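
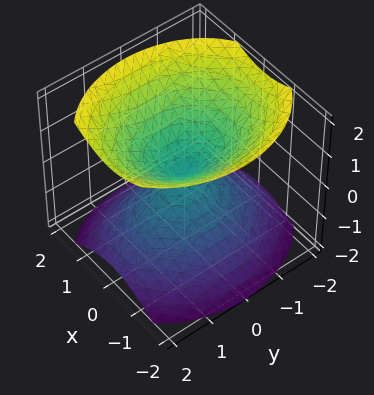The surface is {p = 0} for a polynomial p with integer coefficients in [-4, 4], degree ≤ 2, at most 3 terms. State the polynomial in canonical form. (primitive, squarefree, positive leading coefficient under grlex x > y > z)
3*x^2 + 2*y^2 - 3*z^2

The picture has 2 separate pieces. They look like related sheets of one shape, so recover p as a whole.
Degree: two nappes meeting at a single point; a quadric, so deg p = 2.
Symmetries: it's symmetric under z → −z, forcing even powers of z; the x ↦ −x reflection is a symmetry, so x appears only in even powers; it's symmetric under y → −y, forcing even powers of y.
Checking where it meets the axes: it crosses the x-axis at the gridline x = 0; it meets the y-axis at y = 0 (among the integer gridlines); one z-axis crossing is at z = 0.
Putting this together gives p.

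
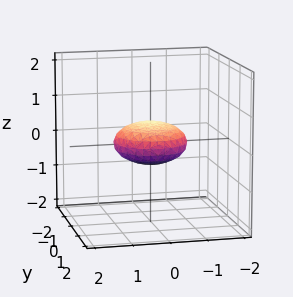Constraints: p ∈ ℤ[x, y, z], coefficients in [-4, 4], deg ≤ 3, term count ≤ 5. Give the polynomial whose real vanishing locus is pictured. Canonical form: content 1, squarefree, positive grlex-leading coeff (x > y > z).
1. Degree: the shape is more complex than any degree-1 surface, so deg p = 2.
2. Symmetries: rotational symmetry about the z-axis ⇒ p depends on x, y only through x² + y².
3. From the visible intercepts: a circular section at z = 0 has radius exactly 1; the y-axis gridline crossings are at y ∈ {-1, 1}; among the integer gridlines, it crosses the x-axis at x ∈ {-1, 1}.
4. These observations pin down the coefficients.

x^2 + y^2 + 3*z^2 - 1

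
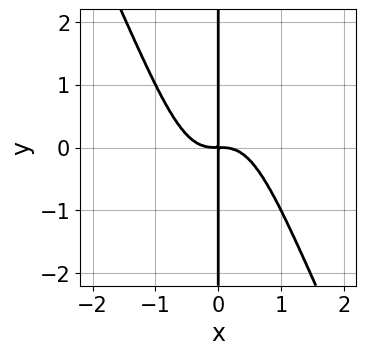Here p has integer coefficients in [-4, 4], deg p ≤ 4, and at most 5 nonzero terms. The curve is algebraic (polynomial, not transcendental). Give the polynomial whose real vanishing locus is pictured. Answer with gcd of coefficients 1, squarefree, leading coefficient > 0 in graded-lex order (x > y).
(a) Degree: the shape is more complex than any degree-3 curve, so deg p = 4.
(b) From the axis intercepts and sections: every point of the y-axis in the box is on the curve.
(c) The integer polynomial consistent with all of this is the stated p.

2*x^4 + x^3*y + x*y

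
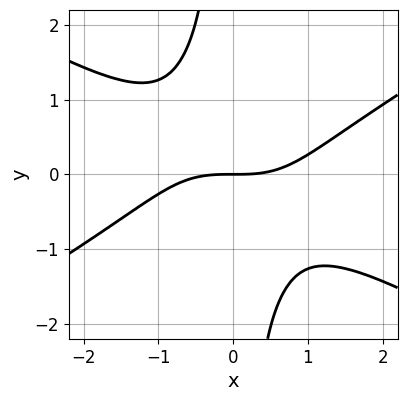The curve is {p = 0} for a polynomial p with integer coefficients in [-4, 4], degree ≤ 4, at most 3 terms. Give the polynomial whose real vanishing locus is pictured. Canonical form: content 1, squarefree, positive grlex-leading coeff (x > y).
Degree: the shape is more complex than any degree-2 curve, so deg p = 3.
Checking where it meets the axes: it crosses the y-axis at the gridline y = 0; it crosses the x-axis at the gridline x = 0.
Fitting integer coefficients to these (and the overall shape) gives p.

x^3 - 3*x*y^2 - 3*y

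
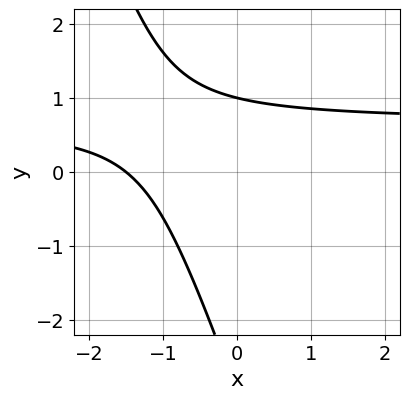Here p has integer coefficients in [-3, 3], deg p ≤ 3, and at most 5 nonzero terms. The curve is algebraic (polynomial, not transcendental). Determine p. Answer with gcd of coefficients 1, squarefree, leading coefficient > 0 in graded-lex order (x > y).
3*x*y + y^2 - 2*x + 2*y - 3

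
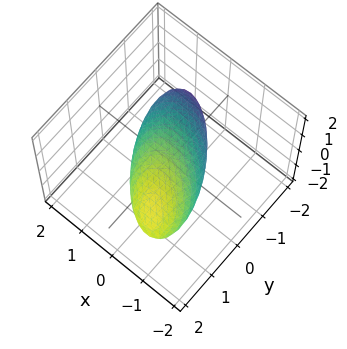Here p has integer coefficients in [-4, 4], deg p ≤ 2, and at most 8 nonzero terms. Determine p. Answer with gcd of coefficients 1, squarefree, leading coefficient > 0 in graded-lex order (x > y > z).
x^2 + x*y + y^2 - 2*y*z + 2*z^2 - 1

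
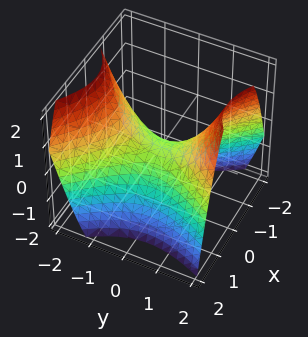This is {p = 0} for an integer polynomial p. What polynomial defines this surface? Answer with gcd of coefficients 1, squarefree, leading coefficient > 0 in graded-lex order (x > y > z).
3*x^2 + x*y - 2*y^2 + 3*z

(a) The degree is 2 — a generic line meets the surface in up to 2 points.
(b) Observable constraints: it meets the z-axis at z = 0 (among the integer gridlines); one x-axis crossing is at x = 0; it meets the y-axis at y = 0 (among the integer gridlines).
(c) The integer polynomial consistent with all of this is the stated p.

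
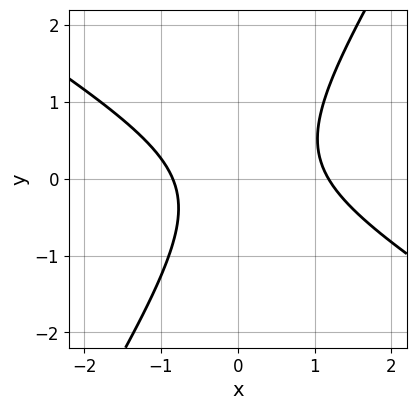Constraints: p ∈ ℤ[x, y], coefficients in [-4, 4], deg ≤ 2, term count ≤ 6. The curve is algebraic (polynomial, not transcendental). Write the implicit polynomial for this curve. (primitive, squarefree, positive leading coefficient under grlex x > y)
3*x^2 + 3*x*y - 3*y^2 - x - 3

1. Degree: a generic line meets the curve in up to 2 points, so deg p = 2.
2. From the visible intercepts: no y-intercept at any integer in the box.
3. Matching integer coefficients to the picture gives p.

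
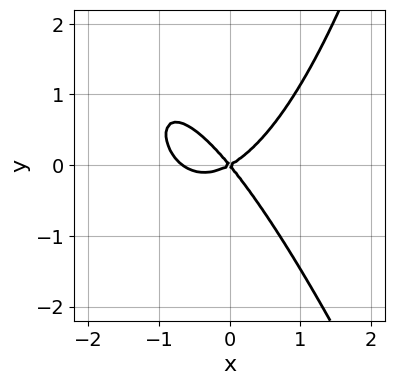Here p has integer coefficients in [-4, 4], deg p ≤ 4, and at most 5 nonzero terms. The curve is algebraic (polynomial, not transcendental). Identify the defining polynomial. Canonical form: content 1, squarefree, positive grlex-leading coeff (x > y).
1. The degree is 3 — the shape is more complex than any degree-2 curve.
2. Checking where it meets the axes: it meets the x-axis at x = 0 (among the integer gridlines); it meets the y-axis at y = 0 (among the integer gridlines).
3. The integer polynomial consistent with all of this is the stated p.

3*x^3 + x^2*y + 2*x^2 - 2*x*y - 3*y^2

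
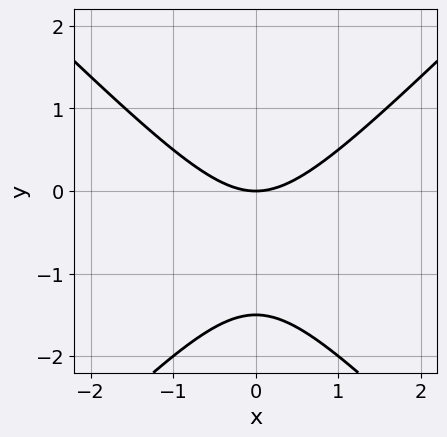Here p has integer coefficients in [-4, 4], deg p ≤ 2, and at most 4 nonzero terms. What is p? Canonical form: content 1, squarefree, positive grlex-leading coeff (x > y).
First, the degree is 2 — the shape is more complex than any degree-1 curve.
Next, symmetries: mirror symmetry x ↦ −x ⇒ only even powers of x.
Then, checking where it meets the axes: one y-axis crossing is at y = 0; it meets the x-axis at x = 0 (among the integer gridlines).
Finally, together with the visible shape, these determine p as stated.

2*x^2 - 2*y^2 - 3*y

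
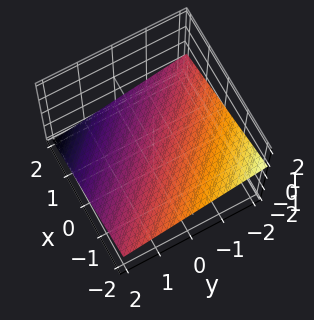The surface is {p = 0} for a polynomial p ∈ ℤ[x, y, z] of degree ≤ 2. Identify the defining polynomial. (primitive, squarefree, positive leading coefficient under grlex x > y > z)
x + y + 3*z + 2

Degree: every cross-section is a straight line — this is a plane, so deg p = 1.
Against the integer gridlines: one y-axis crossing is at y = -2; it crosses the x-axis at the gridline x = -2.
Together with the visible shape, these determine p as stated.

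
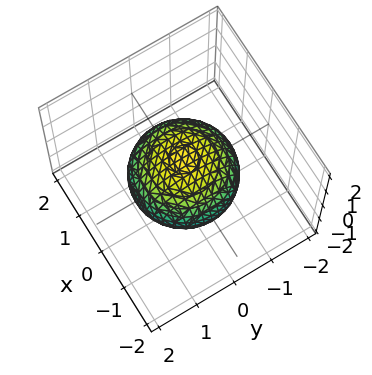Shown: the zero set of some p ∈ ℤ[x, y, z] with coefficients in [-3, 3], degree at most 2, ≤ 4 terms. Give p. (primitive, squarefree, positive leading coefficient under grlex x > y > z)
First, deg p = 2. A closed, bounded, convex surface; a quadric.
Next, symmetries: it's symmetric under z → −z, forcing even powers of z; the z-axis is an axis of rotation, so x and y enter only as x² + y².
Then, checking where it meets the axes: the z-axis gridline crossings are at z ∈ {-1, 1}; a circular section at z = 0 has radius between 1 and 2.
Finally, assembling these constraints gives the stated polynomial.

2*x^2 + 2*y^2 + 3*z^2 - 3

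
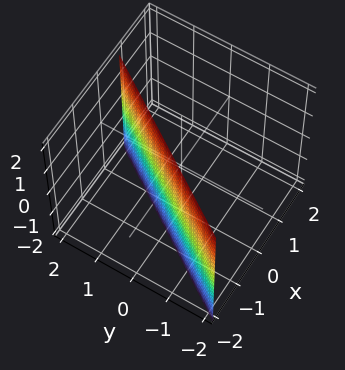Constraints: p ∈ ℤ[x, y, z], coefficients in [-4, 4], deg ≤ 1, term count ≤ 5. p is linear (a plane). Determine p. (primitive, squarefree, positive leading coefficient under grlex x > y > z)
3*x - 2*y + 2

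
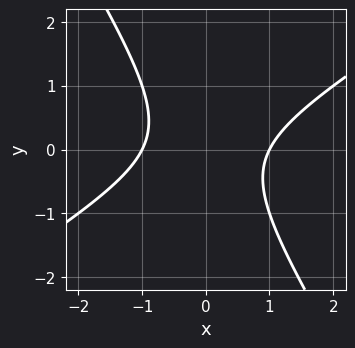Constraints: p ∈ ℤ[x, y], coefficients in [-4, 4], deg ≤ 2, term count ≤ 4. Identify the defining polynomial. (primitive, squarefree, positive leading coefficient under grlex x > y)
deg p = 2. The shape is more complex than any degree-1 curve.
Against the integer gridlines: among the integer gridlines, it crosses the x-axis at x ∈ {-1, 1}; no y-intercept at any integer in the box.
These observations pin down the coefficients.

x^2 - x*y - y^2 - 1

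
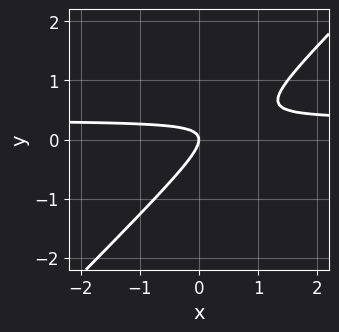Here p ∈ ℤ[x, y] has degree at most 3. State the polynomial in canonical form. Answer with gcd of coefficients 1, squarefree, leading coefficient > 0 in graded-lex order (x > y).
(a) deg p = 2.
(b) From the visible intercepts: it meets the x-axis at x = 0 (among the integer gridlines); one y-axis crossing is at y = 0.
(c) Together with the visible shape, these determine p as stated.

3*x*y - 3*y^2 - x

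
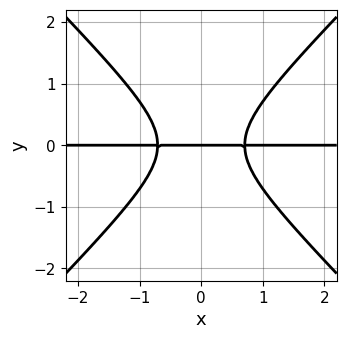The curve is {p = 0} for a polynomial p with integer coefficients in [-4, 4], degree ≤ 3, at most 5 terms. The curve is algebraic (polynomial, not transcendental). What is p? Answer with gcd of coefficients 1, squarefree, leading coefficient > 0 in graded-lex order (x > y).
The degree is 3 — the shape is more complex than any degree-2 curve.
Symmetries: mirror symmetry x ↦ −x ⇒ only even powers of x.
Observable constraints: it meets the y-axis at y = 0 (among the integer gridlines); the visible x-axis segment lies entirely on the curve.
Matching integer coefficients to the picture gives p.

2*x^2*y - 2*y^3 - y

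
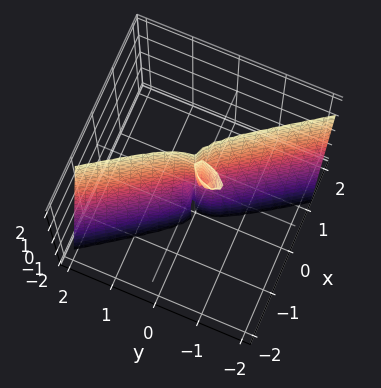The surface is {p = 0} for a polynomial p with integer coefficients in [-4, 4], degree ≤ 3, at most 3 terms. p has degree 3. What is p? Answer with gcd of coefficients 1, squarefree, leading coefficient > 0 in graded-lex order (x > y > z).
3*x^3 + x*y*z + y^3

(a) The picture has 2 separate pieces. Treating them together as one polynomial.
(b) Degree: a generic line meets the surface in up to 3 points, so deg p = 3.
(c) Checking where it meets the axes: one x-axis crossing is at x = 0; the visible z-axis segment lies entirely on the surface; it meets the y-axis at y = 0 (among the integer gridlines).
(d) These observations pin down the coefficients.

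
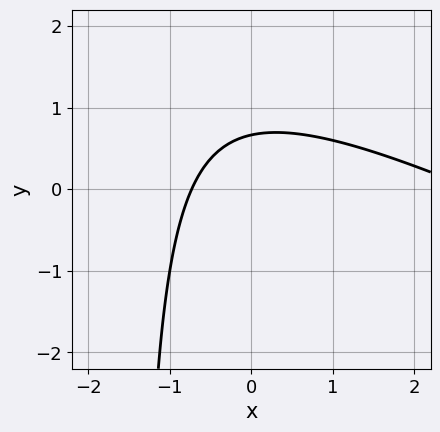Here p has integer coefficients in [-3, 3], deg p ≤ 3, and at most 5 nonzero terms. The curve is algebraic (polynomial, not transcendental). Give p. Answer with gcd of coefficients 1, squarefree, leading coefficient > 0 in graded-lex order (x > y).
x^2 + 2*x*y - 2*x + 3*y - 2

First, degree: a generic line meets the curve in up to 2 points, so deg p = 2.
Finally, the integer polynomial consistent with all of this is the stated p.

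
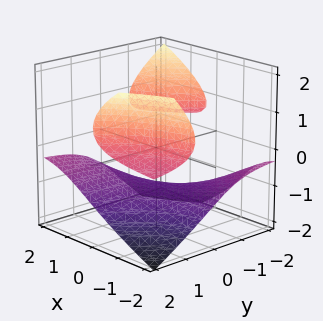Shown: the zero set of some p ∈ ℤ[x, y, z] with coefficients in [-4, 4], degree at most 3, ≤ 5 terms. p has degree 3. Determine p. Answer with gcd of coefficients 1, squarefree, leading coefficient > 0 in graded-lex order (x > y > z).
The picture has 3 separate pieces. They look like related sheets of one shape, so recover p as a whole.
Degree: no degree-2 surface has this shape, so deg p = 3.
Observable constraints: it misses every integer gridline on the y-axis; no x-intercept at any integer in the box; it meets the z-axis at z = -1 (among the integer gridlines).
The integer polynomial consistent with all of this is the stated p.

3*x*y*z - y^2*z - y*z^2 + 3*z^3 + 3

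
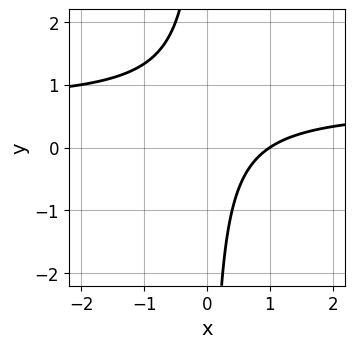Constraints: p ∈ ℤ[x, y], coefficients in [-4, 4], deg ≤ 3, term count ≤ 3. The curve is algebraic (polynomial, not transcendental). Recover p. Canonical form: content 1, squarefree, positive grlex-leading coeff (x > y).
3*x*y - 2*x + 2

(a) Degree: no degree-1 curve has this shape, so deg p = 2.
(b) From the visible intercepts: one x-axis crossing is at x = 1; it misses every integer gridline on the y-axis.
(c) Putting this together gives p.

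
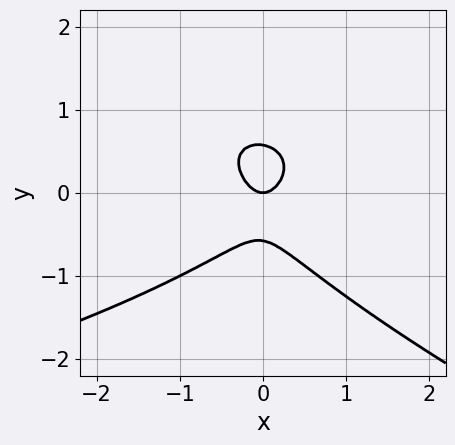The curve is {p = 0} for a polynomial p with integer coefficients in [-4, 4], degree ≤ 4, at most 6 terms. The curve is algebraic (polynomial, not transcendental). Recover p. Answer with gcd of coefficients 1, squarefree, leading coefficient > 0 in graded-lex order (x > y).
x*y^2 + 3*y^3 + 3*x^2 - y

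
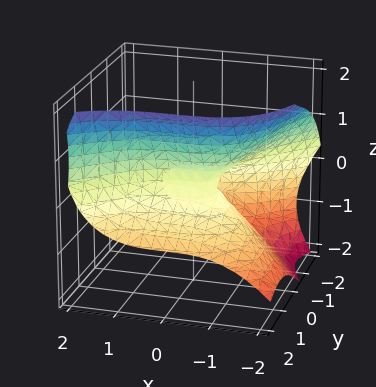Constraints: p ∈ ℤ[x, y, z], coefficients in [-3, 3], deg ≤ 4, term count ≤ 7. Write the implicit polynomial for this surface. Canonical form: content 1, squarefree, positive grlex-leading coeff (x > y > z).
1. Degree: the shape is more complex than any degree-2 surface, so deg p = 3.
2. Against the integer gridlines: it meets the z-axis at z = 0 (among the integer gridlines); the y-axis gridline crossings are at y ∈ {-1, 0, 1}; one x-axis crossing is at x = 0.
3. The integer polynomial consistent with all of this is the stated p.

x^3 - y^3 - 3*y*z + 3*z^2 + y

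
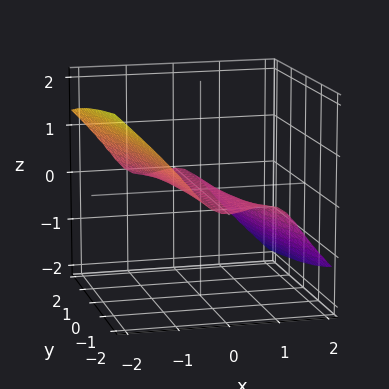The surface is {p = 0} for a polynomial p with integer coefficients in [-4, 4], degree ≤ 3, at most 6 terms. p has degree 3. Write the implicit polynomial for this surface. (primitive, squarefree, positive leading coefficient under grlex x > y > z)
2*x^3 + x^2*y + 3*z^3 + 3*z

(a) Degree: no degree-2 surface has this shape, so deg p = 3.
(b) From the visible intercepts: it meets the z-axis at z = 0 (among the integer gridlines); the visible y-axis segment lies entirely on the surface; it crosses the x-axis at the gridline x = 0.
(c) Matching integer coefficients to the picture gives p.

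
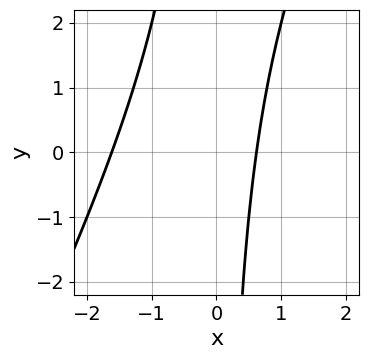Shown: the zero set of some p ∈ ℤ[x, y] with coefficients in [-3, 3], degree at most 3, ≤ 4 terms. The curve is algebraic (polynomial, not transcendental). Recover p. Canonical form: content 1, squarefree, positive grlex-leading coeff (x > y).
2*x^2 - x*y + 2*x - 2

Degree: no degree-1 curve has this shape, so deg p = 2.
Checking where it meets the axes: no y-intercept at any integer in the box.
The integer polynomial consistent with all of this is the stated p.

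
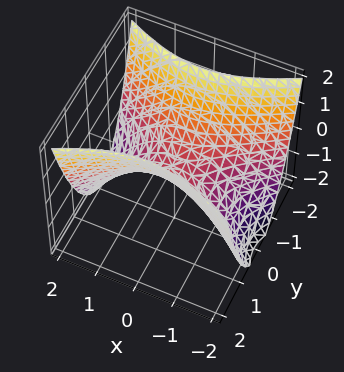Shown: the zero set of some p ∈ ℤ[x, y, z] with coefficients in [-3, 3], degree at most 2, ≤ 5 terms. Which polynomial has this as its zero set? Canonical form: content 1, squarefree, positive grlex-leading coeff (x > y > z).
x^2 - 2*y^2 + 2*z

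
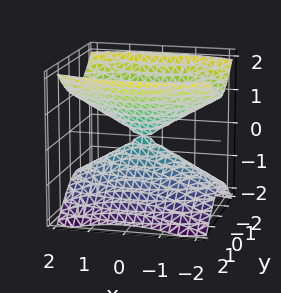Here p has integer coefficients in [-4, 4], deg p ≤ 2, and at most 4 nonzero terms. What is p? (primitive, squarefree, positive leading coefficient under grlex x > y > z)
x^2 + 3*y^2 - 3*z^2

First, I count 2 distinct pieces.
Then, degree: two nappes meeting at a single point; a quadric, so deg p = 2.
Then, symmetries: mirror symmetry y ↦ −y ⇒ only even powers of y; mirror symmetry z ↦ −z ⇒ only even powers of z; mirror symmetry x ↦ −x ⇒ only even powers of x.
Next, checking where it meets the axes: it meets the y-axis at y = 0 (among the integer gridlines); it meets the x-axis at x = 0 (among the integer gridlines); it crosses the z-axis at the gridline z = 0.
Finally, assembling these constraints gives the stated polynomial.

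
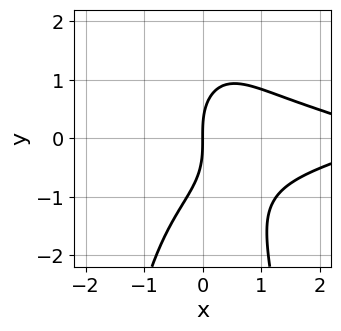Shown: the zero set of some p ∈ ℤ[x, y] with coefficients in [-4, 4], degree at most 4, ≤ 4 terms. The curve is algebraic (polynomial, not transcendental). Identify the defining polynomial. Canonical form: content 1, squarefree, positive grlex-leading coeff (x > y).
2*x^2*y^2 + y^3 + x^2 - 3*x

First, the degree is 4 — the shape is more complex than any degree-3 curve.
Next, against the integer gridlines: it crosses the x-axis at the gridline x = 0; one y-axis crossing is at y = 0.
Finally, solving for integer coefficients yields p as stated.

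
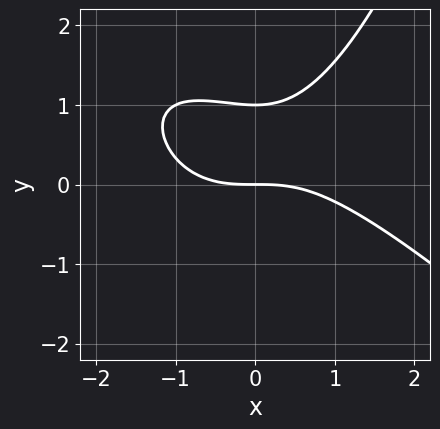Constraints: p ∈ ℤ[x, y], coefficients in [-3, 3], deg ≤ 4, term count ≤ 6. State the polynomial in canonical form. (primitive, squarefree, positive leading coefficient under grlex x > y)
x^3 + x^2*y - 3*y^2 + 3*y

Degree: the shape is more complex than any degree-2 curve, so deg p = 3.
From the visible intercepts: it meets the x-axis at x = 0 (among the integer gridlines); the y-axis gridline crossings are at y ∈ {0, 1}.
Solving for integer coefficients yields p as stated.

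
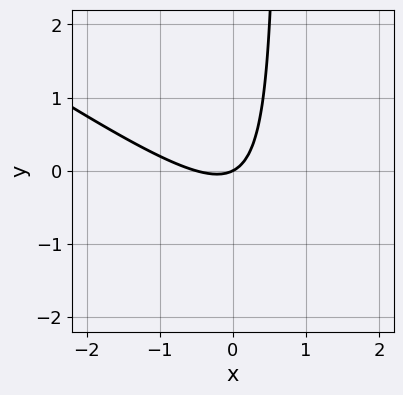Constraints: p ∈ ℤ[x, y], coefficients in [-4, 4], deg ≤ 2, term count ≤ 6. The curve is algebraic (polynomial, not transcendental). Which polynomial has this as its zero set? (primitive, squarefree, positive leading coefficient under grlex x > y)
2*x^2 + 3*x*y + x - 2*y

First, degree: a generic line meets the curve in up to 2 points, so deg p = 2.
Next, checking where it meets the axes: it meets the x-axis at x = 0 (among the integer gridlines); it crosses the y-axis at the gridline y = 0.
Finally, these observations pin down the coefficients.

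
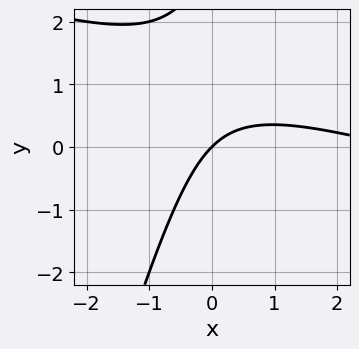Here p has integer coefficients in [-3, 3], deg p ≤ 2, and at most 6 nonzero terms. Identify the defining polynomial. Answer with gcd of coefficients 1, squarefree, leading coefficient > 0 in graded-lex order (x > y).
x^2 + 3*x*y - y^2 - 3*x + 3*y

First, deg p = 2.
Next, from the axis intercepts and sections: one y-axis crossing is at y = 0; one x-axis crossing is at x = 0.
Finally, matching integer coefficients to the picture gives p.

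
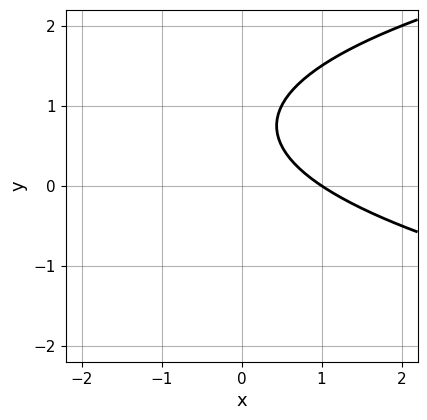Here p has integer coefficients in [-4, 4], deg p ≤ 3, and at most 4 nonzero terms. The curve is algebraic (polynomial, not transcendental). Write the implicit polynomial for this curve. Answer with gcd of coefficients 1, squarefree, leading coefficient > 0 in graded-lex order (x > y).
First, deg p = 2. The shape is more complex than any degree-1 curve.
Next, checking where it meets the axes: it crosses the x-axis at the gridline x = 1; no y-intercept at any integer in the box.
Finally, fitting integer coefficients to these (and the overall shape) gives p.

2*y^2 - 2*x - 3*y + 2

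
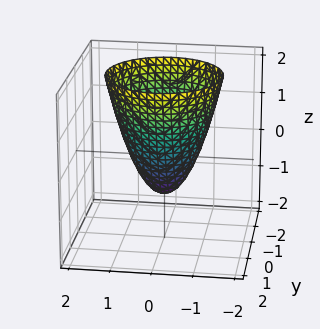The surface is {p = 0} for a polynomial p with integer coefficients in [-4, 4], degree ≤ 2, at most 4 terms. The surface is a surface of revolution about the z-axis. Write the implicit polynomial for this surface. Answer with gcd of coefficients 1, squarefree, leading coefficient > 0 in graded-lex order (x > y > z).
3*x^2 + 3*y^2 - 2*z - 2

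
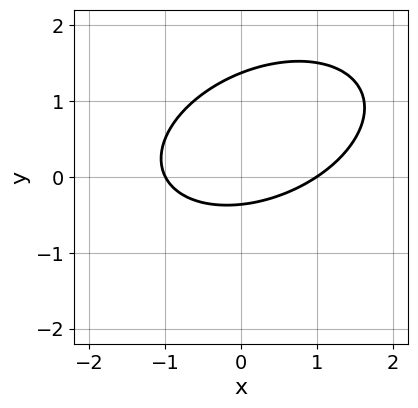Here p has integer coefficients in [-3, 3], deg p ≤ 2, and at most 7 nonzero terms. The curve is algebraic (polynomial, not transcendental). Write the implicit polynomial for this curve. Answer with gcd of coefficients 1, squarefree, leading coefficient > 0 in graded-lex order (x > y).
x^2 - x*y + 2*y^2 - 2*y - 1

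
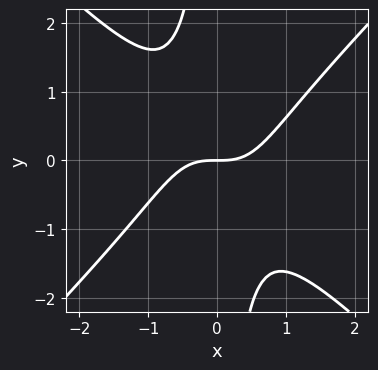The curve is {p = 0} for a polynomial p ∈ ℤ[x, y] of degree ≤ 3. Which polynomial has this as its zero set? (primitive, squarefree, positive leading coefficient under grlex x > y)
x^3 - x*y^2 - y

1. The degree is 3 — the shape is more complex than any degree-2 curve.
2. Against the integer gridlines: it meets the x-axis at x = 0 (among the integer gridlines); it meets the y-axis at y = 0 (among the integer gridlines).
3. Solving for integer coefficients yields p as stated.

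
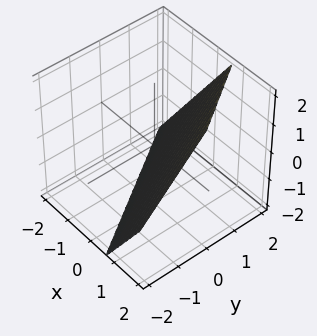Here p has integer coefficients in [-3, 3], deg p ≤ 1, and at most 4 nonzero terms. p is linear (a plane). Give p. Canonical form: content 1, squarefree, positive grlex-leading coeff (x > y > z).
1. The degree is 1 — the surface is flat (a plane).
2. From the visible intercepts: one y-axis crossing is at y = 1; it crosses the z-axis at the gridline z = -1.
3. Fitting integer coefficients to these (and the overall shape) gives p.

3*x + 2*y - 2*z - 2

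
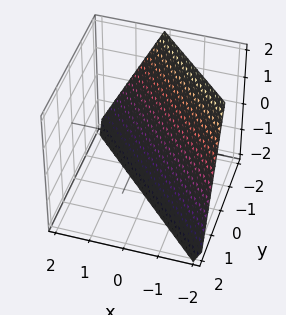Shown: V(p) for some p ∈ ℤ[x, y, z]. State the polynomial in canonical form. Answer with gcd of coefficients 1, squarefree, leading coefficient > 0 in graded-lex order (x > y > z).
(a) The degree is 1 — the surface is flat (a plane).
(b) Checking where it meets the axes: it crosses the y-axis at the gridline y = -1; it meets the z-axis at z = -2 (among the integer gridlines); one x-axis crossing is at x = -1.
(c) Assembling these constraints gives the stated polynomial.

2*x + 2*y + z + 2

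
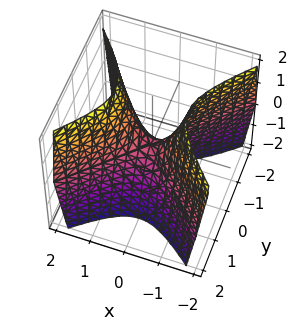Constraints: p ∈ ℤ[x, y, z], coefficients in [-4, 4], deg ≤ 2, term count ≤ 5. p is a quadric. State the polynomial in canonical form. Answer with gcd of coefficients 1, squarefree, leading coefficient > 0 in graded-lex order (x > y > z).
2*x^2 - 2*y^2 - z

1. Degree: a hyperbolic paraboloid; a quadric, so deg p = 2.
2. Symmetries: it's symmetric under y → −y, forcing even powers of y; the x ↦ −x reflection is a symmetry, so x appears only in even powers.
3. Checking where it meets the axes: one y-axis crossing is at y = 0; one x-axis crossing is at x = 0; one z-axis crossing is at z = 0.
4. Putting this together gives p.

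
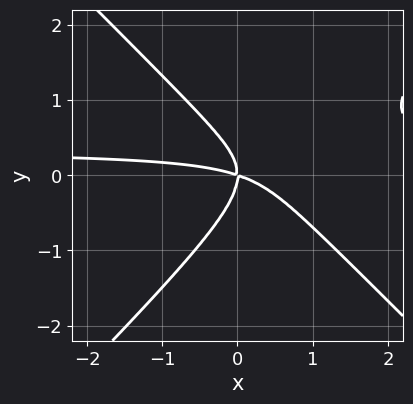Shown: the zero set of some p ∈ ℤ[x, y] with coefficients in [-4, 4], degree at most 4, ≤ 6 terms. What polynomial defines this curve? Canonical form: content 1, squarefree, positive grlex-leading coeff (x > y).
1. Degree: no degree-2 curve has this shape, so deg p = 3.
2. Reading off the gridlines: it meets the y-axis at y = 0 (among the integer gridlines); one x-axis crossing is at x = 0.
3. Together with the visible shape, these determine p as stated.

3*x^2*y - 3*y^3 - x^2 - 3*x*y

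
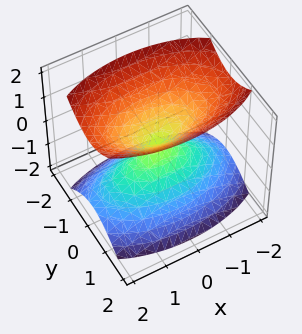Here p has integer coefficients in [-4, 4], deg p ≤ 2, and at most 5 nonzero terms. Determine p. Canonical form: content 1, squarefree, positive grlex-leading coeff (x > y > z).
x^2 + 3*y^2 - 2*z^2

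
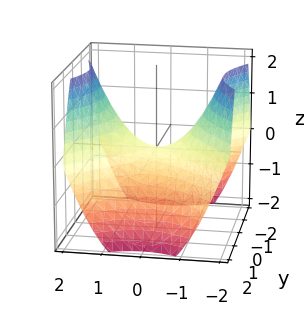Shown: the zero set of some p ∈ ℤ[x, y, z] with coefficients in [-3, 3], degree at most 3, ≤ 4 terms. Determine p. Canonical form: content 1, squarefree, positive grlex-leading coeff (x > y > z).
2*x^2 - 2*y^2 - 3*z

First, degree: a hyperbolic paraboloid; a quadric, so deg p = 2.
Then, symmetries: it's symmetric under x → −x, forcing even powers of x; mirror symmetry y ↦ −y ⇒ only even powers of y.
Next, reading off the gridlines: one x-axis crossing is at x = 0; it meets the z-axis at z = 0 (among the integer gridlines).
Finally, solving for integer coefficients yields p as stated.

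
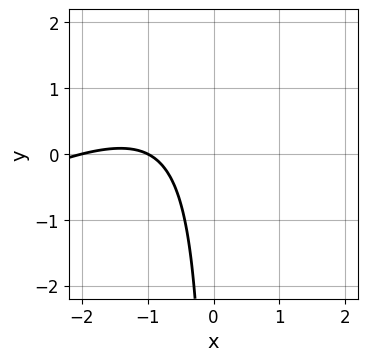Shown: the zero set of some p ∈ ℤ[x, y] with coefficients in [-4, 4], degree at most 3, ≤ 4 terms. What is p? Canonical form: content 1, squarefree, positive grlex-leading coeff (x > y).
x^2 - 2*x*y + 3*x + 2

(a) deg p = 2. The shape is more complex than any degree-1 curve.
(b) Observable constraints: among the integer gridlines, it crosses the x-axis at x ∈ {-2, -1}; no y-intercept at any integer in the box.
(c) The integer polynomial consistent with all of this is the stated p.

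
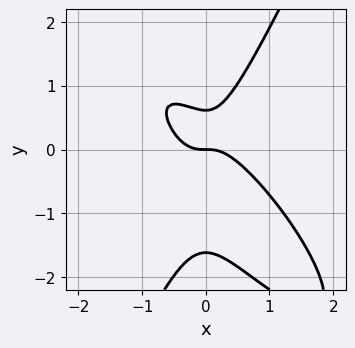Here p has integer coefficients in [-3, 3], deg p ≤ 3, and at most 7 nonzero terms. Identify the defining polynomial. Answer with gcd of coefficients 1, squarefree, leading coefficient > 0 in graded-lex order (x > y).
3*x^3 + 3*x^2*y - y^3 - y^2 + y

deg p = 3. The shape is more complex than any degree-2 curve.
Reading off the gridlines: it meets the y-axis at y = 0 (among the integer gridlines); one x-axis crossing is at x = 0.
The integer polynomial consistent with all of this is the stated p.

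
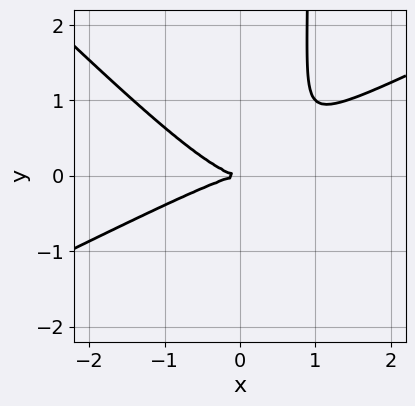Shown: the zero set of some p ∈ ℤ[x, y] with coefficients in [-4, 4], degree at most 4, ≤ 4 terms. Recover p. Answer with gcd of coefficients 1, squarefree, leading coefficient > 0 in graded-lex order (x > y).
(a) The degree is 3 — the shape is more complex than any degree-2 curve.
(b) From the axis intercepts and sections: it meets the y-axis at y = 0 (among the integer gridlines); it meets the x-axis at x = 0 (among the integer gridlines).
(c) Together with the visible shape, these determine p as stated.

x^3 - x^2*y - 2*x*y^2 + 2*y^2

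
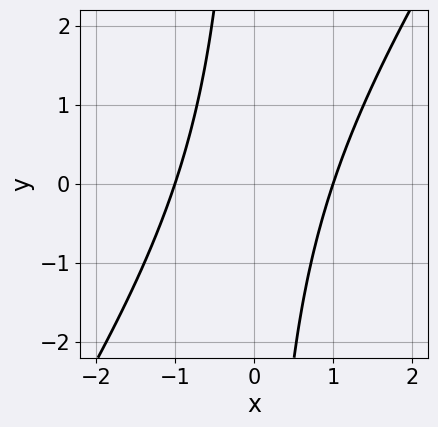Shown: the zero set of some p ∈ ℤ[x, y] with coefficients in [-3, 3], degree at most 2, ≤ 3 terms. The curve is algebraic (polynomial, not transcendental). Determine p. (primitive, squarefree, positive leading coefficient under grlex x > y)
(a) Degree: a generic line meets the curve in up to 2 points, so deg p = 2.
(b) Checking where it meets the axes: among the integer gridlines, it crosses the x-axis at x ∈ {-1, 1}; no y-intercept at any integer in the box.
(c) Assembling these constraints gives the stated polynomial.

3*x^2 - 2*x*y - 3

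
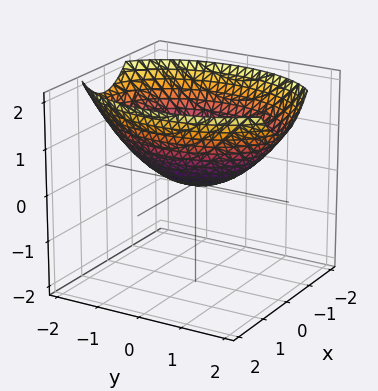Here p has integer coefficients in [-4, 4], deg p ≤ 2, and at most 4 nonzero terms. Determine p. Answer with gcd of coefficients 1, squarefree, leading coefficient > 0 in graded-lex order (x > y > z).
2*x^2 + y^2 - 3*z

(a) Degree: a paraboloid; a quadric, so deg p = 2.
(b) Symmetries: it's symmetric under y → −y, forcing even powers of y; the x ↦ −x reflection is a symmetry, so x appears only in even powers.
(c) From the visible intercepts: it crosses the y-axis at the gridline y = 0; one z-axis crossing is at z = 0; it meets the x-axis at x = 0 (among the integer gridlines).
(d) These observations pin down the coefficients.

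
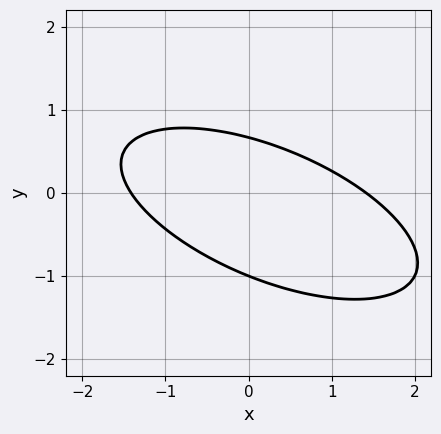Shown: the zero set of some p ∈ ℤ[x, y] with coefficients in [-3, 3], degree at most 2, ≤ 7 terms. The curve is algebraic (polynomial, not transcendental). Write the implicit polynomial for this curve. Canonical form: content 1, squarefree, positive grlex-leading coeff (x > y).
x^2 + 2*x*y + 3*y^2 + y - 2

1. The degree is 2 — the shape is more complex than any degree-1 curve.
2. From the axis intercepts and sections: one y-axis crossing is at y = -1.
3. The integer polynomial consistent with all of this is the stated p.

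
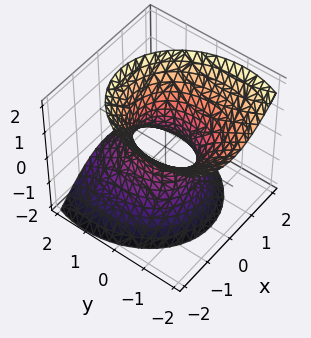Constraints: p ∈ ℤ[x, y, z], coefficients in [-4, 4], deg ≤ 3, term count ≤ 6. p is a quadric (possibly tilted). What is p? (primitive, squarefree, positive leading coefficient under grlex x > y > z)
(a) deg p = 2.
(b) Observable constraints: among the integer gridlines, it crosses the y-axis at y ∈ {-1, 1}; no z-intercept at any integer in the box.
(c) Solving for integer coefficients yields p as stated.

3*x^2 + 2*y^2 + 2*y*z - 2*z^2 - 2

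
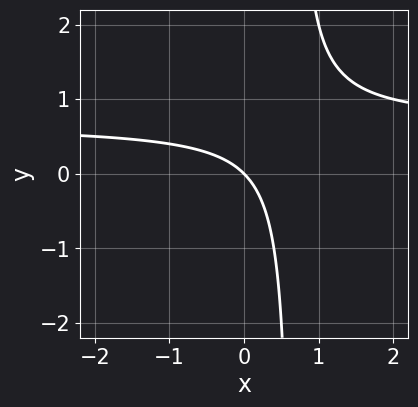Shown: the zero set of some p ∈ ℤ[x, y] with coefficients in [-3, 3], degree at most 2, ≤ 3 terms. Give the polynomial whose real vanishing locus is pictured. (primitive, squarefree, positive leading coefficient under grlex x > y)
3*x*y - 2*x - 2*y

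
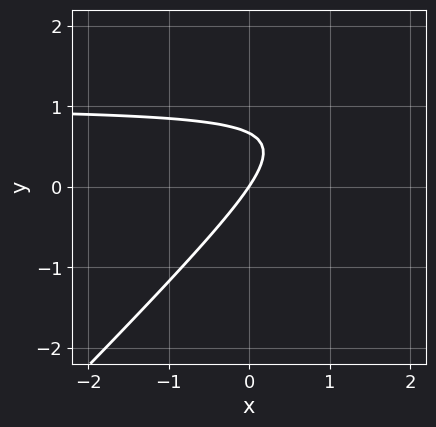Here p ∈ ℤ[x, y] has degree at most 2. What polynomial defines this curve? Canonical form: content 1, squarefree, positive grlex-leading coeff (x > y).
3*x*y - 3*y^2 - 3*x + 2*y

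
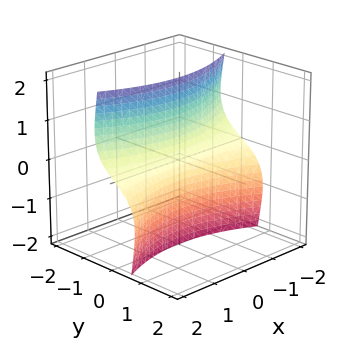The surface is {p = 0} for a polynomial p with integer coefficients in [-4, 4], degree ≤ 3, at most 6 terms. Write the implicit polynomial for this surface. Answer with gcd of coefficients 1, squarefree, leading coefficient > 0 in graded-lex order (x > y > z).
x^2*z + y^3 + 3*y*z^2 + 3*y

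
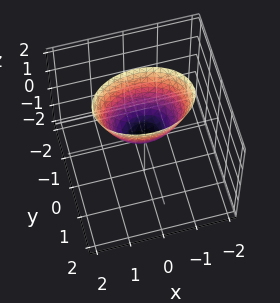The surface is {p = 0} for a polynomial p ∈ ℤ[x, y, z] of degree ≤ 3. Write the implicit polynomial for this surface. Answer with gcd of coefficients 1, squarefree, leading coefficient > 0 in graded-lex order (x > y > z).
x^2 + 2*y^2 - z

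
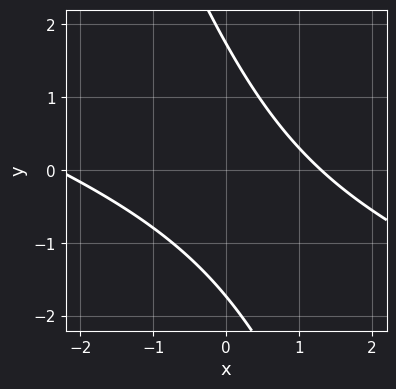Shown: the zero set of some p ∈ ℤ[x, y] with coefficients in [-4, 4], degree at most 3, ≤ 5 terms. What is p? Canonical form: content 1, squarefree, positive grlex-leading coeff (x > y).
x^2 + 3*x*y + y^2 + x - 3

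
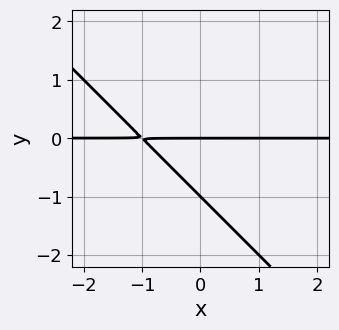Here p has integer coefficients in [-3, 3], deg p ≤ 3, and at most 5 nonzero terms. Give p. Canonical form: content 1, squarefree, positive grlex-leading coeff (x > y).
x*y + y^2 + y

1. Degree: no degree-1 curve has this shape, so deg p = 2.
2. Checking where it meets the axes: among the integer gridlines, it crosses the y-axis at y ∈ {-1, 0}; every point of the x-axis in the box is on the curve.
3. Solving for integer coefficients yields p as stated.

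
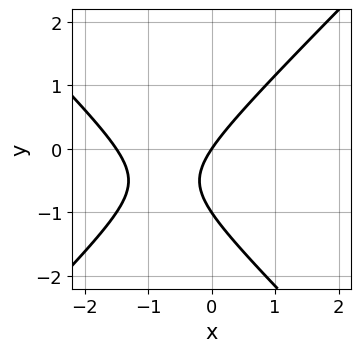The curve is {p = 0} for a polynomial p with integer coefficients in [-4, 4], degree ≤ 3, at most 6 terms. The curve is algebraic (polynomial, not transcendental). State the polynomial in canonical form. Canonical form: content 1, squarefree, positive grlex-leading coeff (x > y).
2*x^2 - 2*y^2 + 3*x - 2*y

(a) deg p = 2.
(b) Reading off the gridlines: among the integer gridlines, it crosses the y-axis at y ∈ {-1, 0}; it meets the x-axis at x = 0 (among the integer gridlines).
(c) The integer polynomial consistent with all of this is the stated p.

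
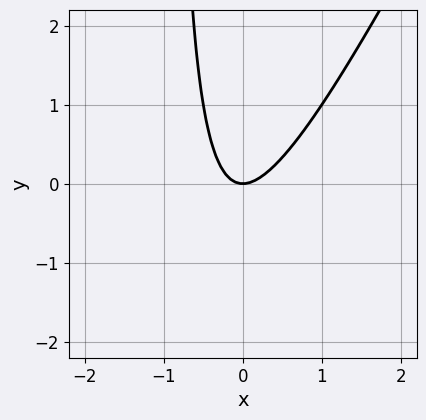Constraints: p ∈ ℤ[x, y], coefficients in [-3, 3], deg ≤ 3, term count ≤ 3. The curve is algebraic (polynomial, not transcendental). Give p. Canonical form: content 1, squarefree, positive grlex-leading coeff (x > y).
The degree is 2 — a generic line meets the curve in up to 2 points.
Against the integer gridlines: one x-axis crossing is at x = 0; it meets the y-axis at y = 0 (among the integer gridlines).
Putting this together gives p.

2*x^2 - x*y - y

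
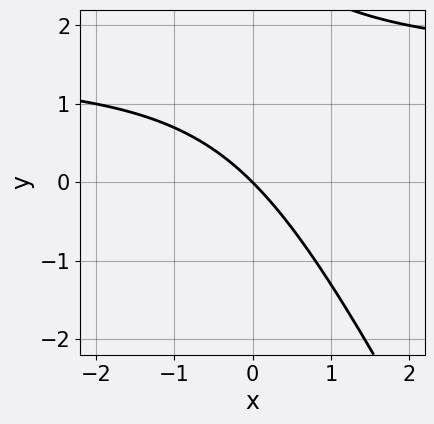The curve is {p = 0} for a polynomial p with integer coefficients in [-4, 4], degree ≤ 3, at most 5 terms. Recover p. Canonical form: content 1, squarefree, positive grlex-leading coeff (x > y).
First, degree: the shape is more complex than any degree-1 curve, so deg p = 2.
Next, checking where it meets the axes: it meets the y-axis at y = 0 (among the integer gridlines); one x-axis crossing is at x = 0.
Finally, matching integer coefficients to the picture gives p.

2*x*y + y^2 - 3*x - 3*y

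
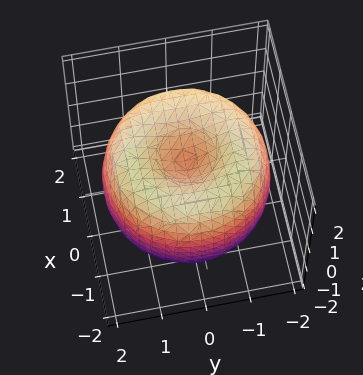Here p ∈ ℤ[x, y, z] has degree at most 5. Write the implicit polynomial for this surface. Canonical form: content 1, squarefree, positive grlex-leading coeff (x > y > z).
x^4 + 2*x^2*y^2 + y^4 - 3*x^2 - 3*y^2 + 2*z^2 - 1

deg p = 4.
Symmetries: rotational symmetry about the z-axis ⇒ p depends on x, y only through x² + y².
Reading off the gridlines: a circular section at z = 1 has radius between 0 and 1.
Putting this together gives p.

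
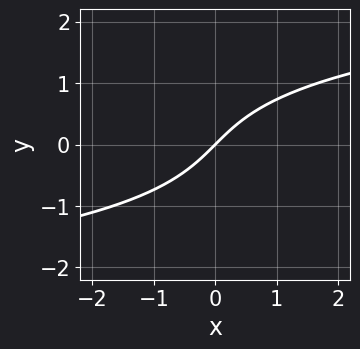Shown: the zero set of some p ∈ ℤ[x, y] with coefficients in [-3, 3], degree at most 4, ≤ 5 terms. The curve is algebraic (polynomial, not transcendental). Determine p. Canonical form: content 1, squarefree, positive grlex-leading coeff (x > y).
2*y^3 - 3*x + 3*y

First, deg p = 3. The shape is more complex than any degree-2 curve.
Then, observable constraints: it meets the y-axis at y = 0 (among the integer gridlines); it meets the x-axis at x = 0 (among the integer gridlines).
Finally, the integer polynomial consistent with all of this is the stated p.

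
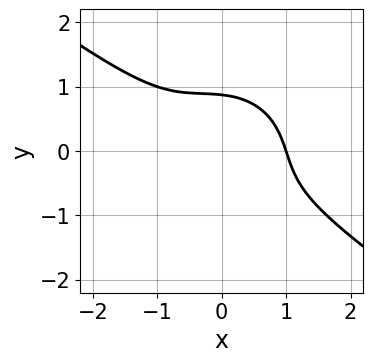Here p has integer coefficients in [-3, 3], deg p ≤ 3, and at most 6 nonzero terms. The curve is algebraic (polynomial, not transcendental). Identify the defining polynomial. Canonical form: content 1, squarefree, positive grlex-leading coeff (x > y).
2*x^3 + 2*x^2*y + x*y^2 + 3*y^3 - 2

1. Degree: a generic line meets the curve in up to 3 points, so deg p = 3.
2. Observable constraints: one x-axis crossing is at x = 1.
3. Matching integer coefficients to the picture gives p.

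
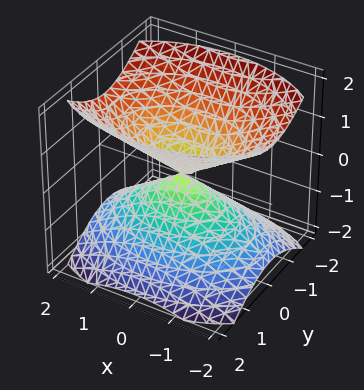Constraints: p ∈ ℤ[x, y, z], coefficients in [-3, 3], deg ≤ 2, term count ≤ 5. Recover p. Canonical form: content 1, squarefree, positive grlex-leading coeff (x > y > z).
x^2 + 2*y^2 - 2*z^2

I count 2 distinct pieces.
The degree is 2 — a double cone through the origin; a quadric.
Symmetries: it's symmetric under z → −z, forcing even powers of z; the y ↦ −y reflection is a symmetry, so y appears only in even powers; the x ↦ −x reflection is a symmetry, so x appears only in even powers.
Reading off the gridlines: one z-axis crossing is at z = 0; it crosses the x-axis at the gridline x = 0; one y-axis crossing is at y = 0.
Matching integer coefficients to the picture gives p.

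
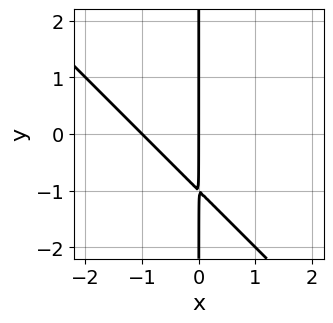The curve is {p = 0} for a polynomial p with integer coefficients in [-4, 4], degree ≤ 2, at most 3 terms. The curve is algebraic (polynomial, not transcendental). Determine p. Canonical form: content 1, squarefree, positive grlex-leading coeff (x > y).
x^2 + x*y + x

First, degree: a generic line meets the curve in up to 2 points, so deg p = 2.
Then, checking where it meets the axes: the x-axis gridline crossings are at x ∈ {-1, 0}; the visible y-axis segment lies entirely on the curve.
Finally, putting this together gives p.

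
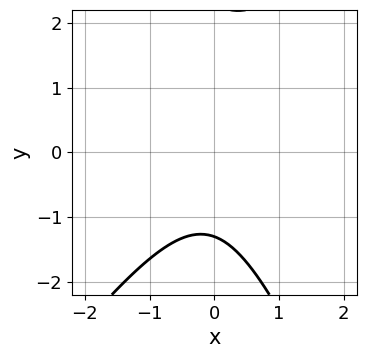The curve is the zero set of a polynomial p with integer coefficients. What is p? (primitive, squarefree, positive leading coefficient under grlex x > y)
3*x^2 - x*y - y^2 + y + 3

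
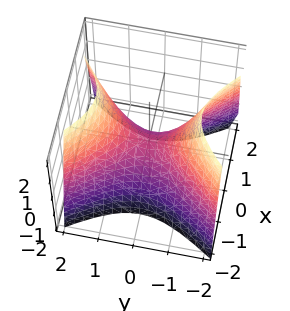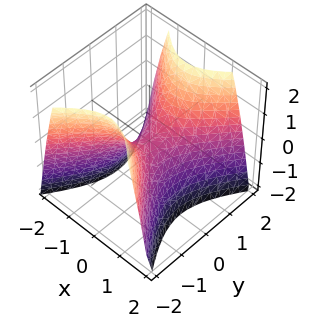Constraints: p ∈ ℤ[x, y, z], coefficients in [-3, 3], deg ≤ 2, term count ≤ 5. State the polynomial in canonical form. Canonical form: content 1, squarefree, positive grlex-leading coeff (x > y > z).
3*x^2 - 2*y^2 + 2*z

(a) Degree: a hyperbolic paraboloid; a quadric, so deg p = 2.
(b) Symmetries: mirror symmetry y ↦ −y ⇒ only even powers of y; mirror symmetry x ↦ −x ⇒ only even powers of x.
(c) Checking where it meets the axes: it crosses the z-axis at the gridline z = 0; one y-axis crossing is at y = 0; it crosses the x-axis at the gridline x = 0.
(d) Fitting integer coefficients to these (and the overall shape) gives p.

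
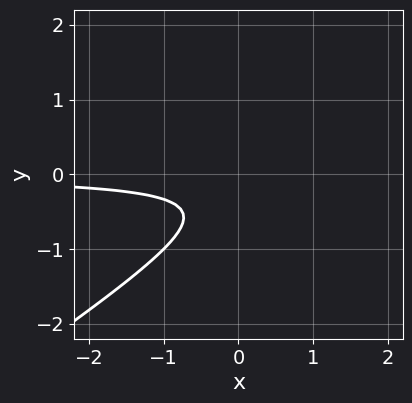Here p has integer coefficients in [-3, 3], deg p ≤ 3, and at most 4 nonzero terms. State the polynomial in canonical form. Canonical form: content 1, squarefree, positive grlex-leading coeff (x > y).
The degree is 2 — no degree-1 curve has this shape.
From the visible intercepts: it misses every integer gridline on the y-axis; it misses every integer gridline on the x-axis.
Assembling these constraints gives the stated polynomial.

2*x*y - 3*y^2 - 2*y - 1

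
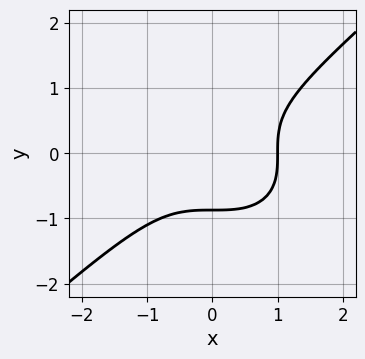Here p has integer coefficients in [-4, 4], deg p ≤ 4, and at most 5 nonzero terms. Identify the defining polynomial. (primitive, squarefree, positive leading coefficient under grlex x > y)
2*x^3 - 3*y^3 - 2

(a) The degree is 3 — no degree-2 curve has this shape.
(b) From the visible intercepts: one x-axis crossing is at x = 1.
(c) Putting this together gives p.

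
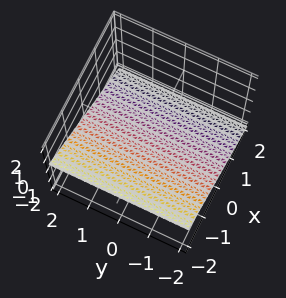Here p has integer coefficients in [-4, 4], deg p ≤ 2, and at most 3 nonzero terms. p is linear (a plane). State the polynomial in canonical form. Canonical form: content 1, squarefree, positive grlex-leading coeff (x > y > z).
2*x + 3*z + 2

The degree is 1 — the surface is flat (a plane).
Against the integer gridlines: the surface avoids every integer y-axis point in the box; it meets the x-axis at x = -1 (among the integer gridlines).
Putting this together gives p.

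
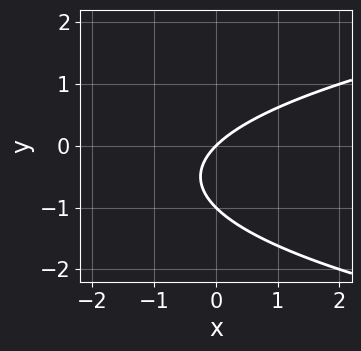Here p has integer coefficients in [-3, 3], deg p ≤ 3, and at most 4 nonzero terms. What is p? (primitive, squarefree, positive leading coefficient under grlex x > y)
y^2 - x + y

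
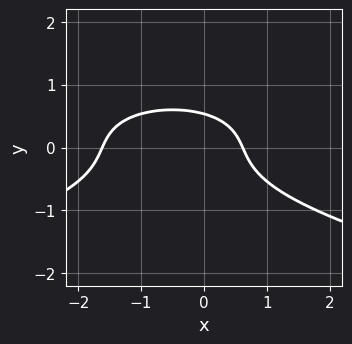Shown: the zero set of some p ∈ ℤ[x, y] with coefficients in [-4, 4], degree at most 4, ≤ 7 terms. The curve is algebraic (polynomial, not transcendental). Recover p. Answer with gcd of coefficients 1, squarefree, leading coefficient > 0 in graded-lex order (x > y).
The degree is 3 — the shape is more complex than any degree-2 curve.
The integer polynomial consistent with all of this is the stated p.

3*y^3 + x^2 + x + y - 1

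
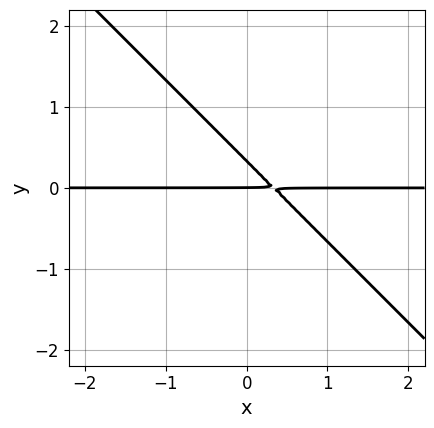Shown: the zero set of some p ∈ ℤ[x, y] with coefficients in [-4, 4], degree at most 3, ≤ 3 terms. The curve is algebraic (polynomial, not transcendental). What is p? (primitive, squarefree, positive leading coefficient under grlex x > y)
1. Degree: the shape is more complex than any degree-1 curve, so deg p = 2.
2. From the visible intercepts: it meets the y-axis at y = 0 (among the integer gridlines); every point of the x-axis in the box is on the curve.
3. Putting this together gives p.

3*x*y + 3*y^2 - y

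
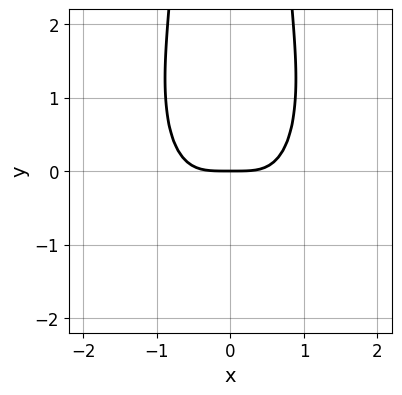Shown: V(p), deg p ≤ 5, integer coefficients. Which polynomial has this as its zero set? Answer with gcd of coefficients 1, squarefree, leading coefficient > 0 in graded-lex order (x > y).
2*x^4 + x^2*y^2 - 2*y

(a) deg p = 4. The shape is more complex than any degree-3 curve.
(b) Symmetries: mirror symmetry x ↦ −x ⇒ only even powers of x.
(c) Against the integer gridlines: it meets the x-axis at x = 0 (among the integer gridlines); one y-axis crossing is at y = 0.
(d) Putting this together gives p.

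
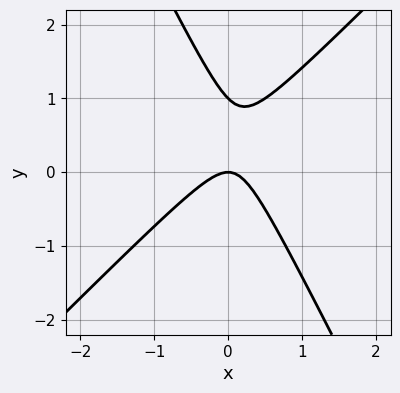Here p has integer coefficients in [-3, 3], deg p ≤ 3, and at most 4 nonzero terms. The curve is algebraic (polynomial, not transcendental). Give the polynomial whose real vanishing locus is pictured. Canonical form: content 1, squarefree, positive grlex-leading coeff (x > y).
2*x^2 - x*y - y^2 + y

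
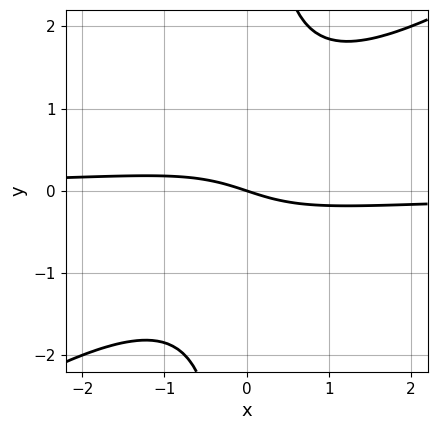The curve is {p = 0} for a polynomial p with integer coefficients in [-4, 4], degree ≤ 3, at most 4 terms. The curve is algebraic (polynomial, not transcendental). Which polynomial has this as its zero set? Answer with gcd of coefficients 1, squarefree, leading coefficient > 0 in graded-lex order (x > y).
First, degree: no degree-2 curve has this shape, so deg p = 3.
Next, from the axis intercepts and sections: one x-axis crossing is at x = 0; it meets the y-axis at y = 0 (among the integer gridlines).
Finally, these observations pin down the coefficients.

2*x^2*y - 3*x*y^2 + x + 3*y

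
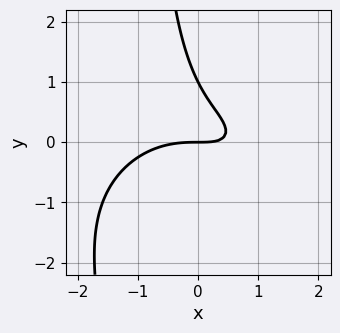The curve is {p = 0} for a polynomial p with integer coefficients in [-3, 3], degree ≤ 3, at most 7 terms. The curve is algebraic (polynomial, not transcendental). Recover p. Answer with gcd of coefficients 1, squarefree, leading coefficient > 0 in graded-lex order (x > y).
(a) Degree: a generic line meets the curve in up to 3 points, so deg p = 3.
(b) Reading off the gridlines: the y-axis gridline crossings are at y ∈ {0, 1}; it meets the x-axis at x = 0 (among the integer gridlines).
(c) Together with the visible shape, these determine p as stated.

x^3 + 2*x*y^2 + 2*x*y + 2*y^2 - 2*y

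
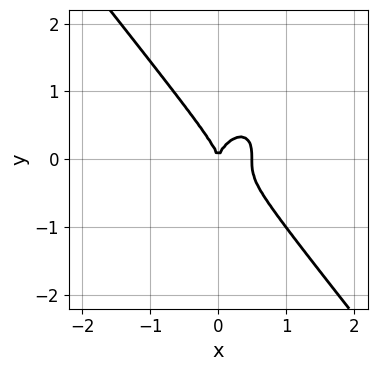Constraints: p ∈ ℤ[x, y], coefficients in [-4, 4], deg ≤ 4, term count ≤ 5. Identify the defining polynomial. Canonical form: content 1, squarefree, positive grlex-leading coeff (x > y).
2*x^3 + y^3 - x^2

First, deg p = 3. No degree-2 curve has this shape.
Then, checking where it meets the axes: it crosses the x-axis at the gridline x = 0; it crosses the y-axis at the gridline y = 0.
Finally, together with the visible shape, these determine p as stated.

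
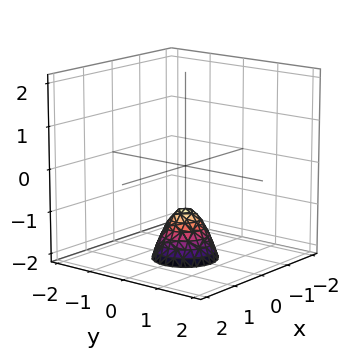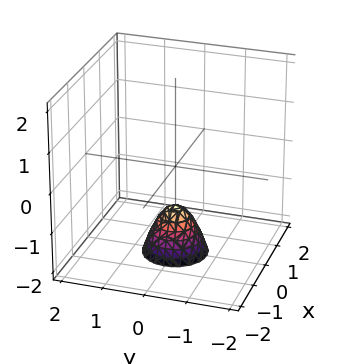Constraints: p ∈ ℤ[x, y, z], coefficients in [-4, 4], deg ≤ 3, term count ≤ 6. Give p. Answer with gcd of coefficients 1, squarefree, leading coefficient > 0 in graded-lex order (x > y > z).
2*x^2 + 2*y^2 + z + 1

Degree: the shape is more complex than any degree-1 surface, so deg p = 2.
Symmetries: rotational symmetry about the z-axis ⇒ p depends on x, y only through x² + y².
Checking where it meets the axes: a circular section at z = -2 has radius between 0 and 1; no x-intercept at any integer in the box; it meets the z-axis at z = -1 (among the integer gridlines); the surface avoids every integer y-axis point in the box.
Matching integer coefficients to the picture gives p.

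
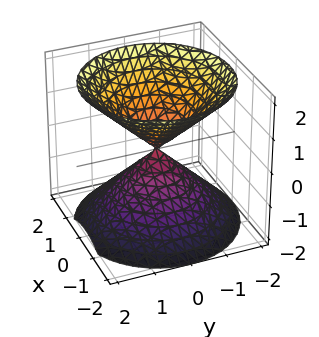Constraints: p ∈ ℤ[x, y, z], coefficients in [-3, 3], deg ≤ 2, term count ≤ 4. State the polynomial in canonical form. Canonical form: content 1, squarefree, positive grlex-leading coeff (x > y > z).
First, there are 2 components.
Then, degree: a double cone through the origin; a quadric, so deg p = 2.
Next, symmetries: the z ↦ −z reflection is a symmetry, so z appears only in even powers; the z-axis is an axis of rotation, so x and y enter only as x² + y².
Then, against the integer gridlines: it crosses the y-axis at the gridline y = 0; it meets the x-axis at x = 0 (among the integer gridlines); it meets the z-axis at z = 0 (among the integer gridlines).
Finally, solving for integer coefficients yields p as stated.

x^2 + y^2 - z^2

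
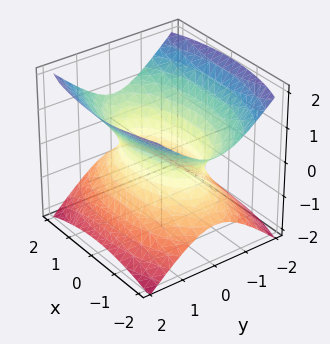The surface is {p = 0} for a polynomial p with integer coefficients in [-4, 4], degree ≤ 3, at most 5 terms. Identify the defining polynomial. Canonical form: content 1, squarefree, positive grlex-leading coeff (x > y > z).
deg p = 2.
Symmetries: it's symmetric under x → −x, forcing even powers of x; it's symmetric under y → −y, forcing even powers of y; it's symmetric under z → −z, forcing even powers of z.
Against the integer gridlines: it misses every integer gridline on the z-axis.
Solving for integer coefficients yields p as stated.

x^2 + 3*y^2 - 3*z^2 - 2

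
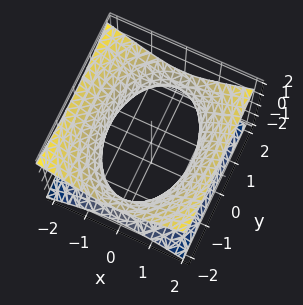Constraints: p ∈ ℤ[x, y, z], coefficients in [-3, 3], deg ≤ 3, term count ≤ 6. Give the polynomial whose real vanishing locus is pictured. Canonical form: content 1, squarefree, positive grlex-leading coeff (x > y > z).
2*x^2 + y^2 - 3*z^2 - 3

(a) The degree is 2 — one connected sheet with a waist; a quadric.
(b) Symmetries: mirror symmetry x ↦ −x ⇒ only even powers of x; it's symmetric under y → −y, forcing even powers of y; it's symmetric under z → −z, forcing even powers of z.
(c) From the axis intercepts and sections: the surface avoids every integer z-axis point in the box.
(d) Together with the visible shape, these determine p as stated.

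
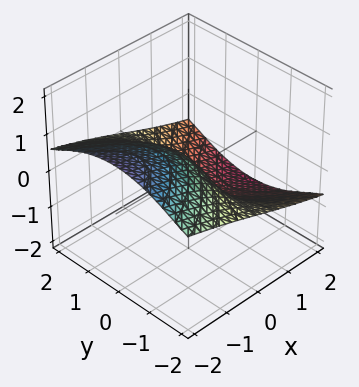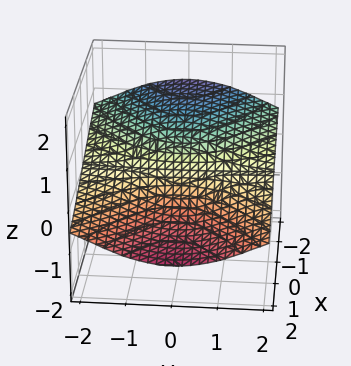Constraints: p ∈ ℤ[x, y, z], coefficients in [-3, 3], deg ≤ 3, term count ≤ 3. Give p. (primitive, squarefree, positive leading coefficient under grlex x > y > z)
2*y^2*z + 3*z^3 + 3*x

First, degree: a generic line meets the surface in up to 3 points, so deg p = 3.
Then, from the axis intercepts and sections: the visible y-axis segment lies entirely on the surface; it crosses the z-axis at the gridline z = 0; it crosses the x-axis at the gridline x = 0.
Finally, these observations pin down the coefficients.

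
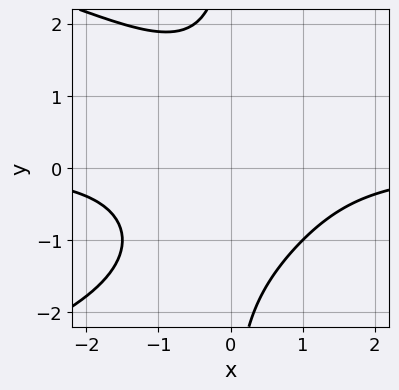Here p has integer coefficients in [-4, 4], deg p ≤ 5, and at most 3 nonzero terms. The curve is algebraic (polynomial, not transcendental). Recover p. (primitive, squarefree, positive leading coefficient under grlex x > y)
x*y^3 + 2*x^2*y + 3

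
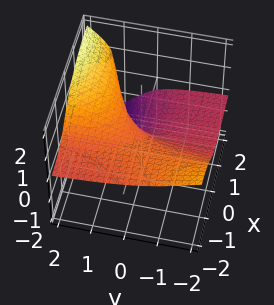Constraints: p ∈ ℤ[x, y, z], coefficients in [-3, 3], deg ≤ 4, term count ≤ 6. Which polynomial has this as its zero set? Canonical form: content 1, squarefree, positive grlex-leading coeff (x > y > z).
x^2*z - 2*x*y*z + 2*z^3 - 2*y*z + x

(a) The degree is 3 — the shape is more complex than any degree-2 surface.
(b) Checking where it meets the axes: it meets the z-axis at z = 0 (among the integer gridlines); one x-axis crossing is at x = 0; the visible y-axis segment lies entirely on the surface.
(c) Fitting integer coefficients to these (and the overall shape) gives p.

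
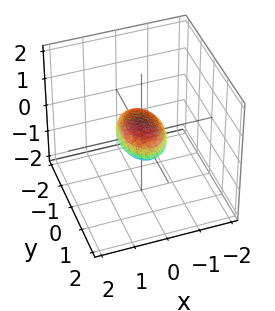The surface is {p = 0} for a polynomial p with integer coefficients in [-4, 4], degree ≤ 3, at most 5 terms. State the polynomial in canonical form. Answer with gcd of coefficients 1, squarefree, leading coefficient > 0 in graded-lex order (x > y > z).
2*x^2 + y^2 + 3*z^2 - 1

First, the degree is 2 — bounded and convex; a quadric.
Then, symmetries: mirror symmetry y ↦ −y ⇒ only even powers of y; the z ↦ −z reflection is a symmetry, so z appears only in even powers; the x ↦ −x reflection is a symmetry, so x appears only in even powers.
Then, checking where it meets the axes: among the integer gridlines, it crosses the y-axis at y ∈ {-1, 1}.
Finally, these observations pin down the coefficients.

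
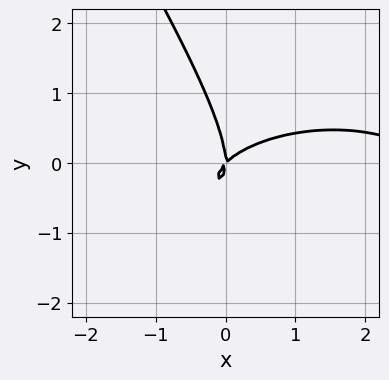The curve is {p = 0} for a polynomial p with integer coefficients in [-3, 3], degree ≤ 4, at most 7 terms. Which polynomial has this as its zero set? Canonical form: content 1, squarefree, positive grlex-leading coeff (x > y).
x^3 + 3*x*y^2 + 2*y^3 - 3*x^2 + 3*x*y

deg p = 3. No degree-2 curve has this shape.
Checking where it meets the axes: it crosses the y-axis at the gridline y = 0; one x-axis crossing is at x = 0.
Putting this together gives p.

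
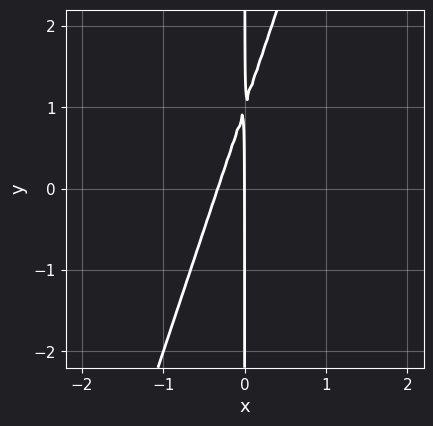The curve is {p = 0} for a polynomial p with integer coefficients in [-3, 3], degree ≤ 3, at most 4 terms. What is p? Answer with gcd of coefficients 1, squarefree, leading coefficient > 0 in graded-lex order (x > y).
3*x^2 - x*y + x

(a) deg p = 2. The shape is more complex than any degree-1 curve.
(b) From the visible intercepts: every point of the y-axis in the box is on the curve; it crosses the x-axis at the gridline x = 0.
(c) Matching integer coefficients to the picture gives p.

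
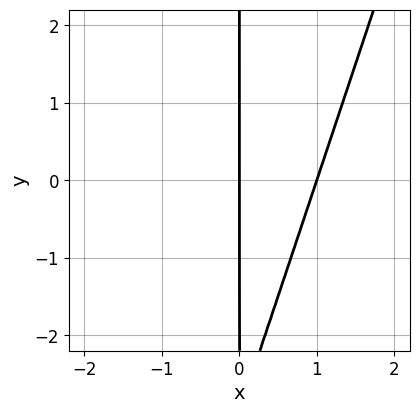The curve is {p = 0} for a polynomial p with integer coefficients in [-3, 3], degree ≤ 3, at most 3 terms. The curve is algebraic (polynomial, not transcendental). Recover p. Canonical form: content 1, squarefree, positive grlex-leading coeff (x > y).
3*x^2 - x*y - 3*x

Degree: a generic line meets the curve in up to 2 points, so deg p = 2.
Reading off the gridlines: the visible y-axis segment lies entirely on the curve; the x-axis gridline crossings are at x ∈ {0, 1}.
Assembling these constraints gives the stated polynomial.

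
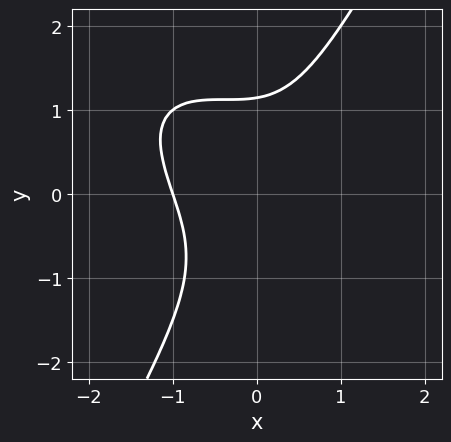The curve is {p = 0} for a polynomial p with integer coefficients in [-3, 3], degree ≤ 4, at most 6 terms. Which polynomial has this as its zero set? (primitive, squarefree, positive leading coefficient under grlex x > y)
3*x^3 + 3*x^2*y + x*y^2 - 2*y^3 + 3

The degree is 3 — no degree-2 curve has this shape.
Reading off the gridlines: it crosses the x-axis at the gridline x = -1.
Solving for integer coefficients yields p as stated.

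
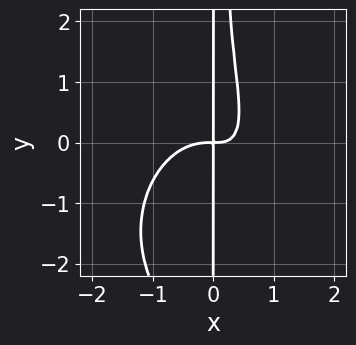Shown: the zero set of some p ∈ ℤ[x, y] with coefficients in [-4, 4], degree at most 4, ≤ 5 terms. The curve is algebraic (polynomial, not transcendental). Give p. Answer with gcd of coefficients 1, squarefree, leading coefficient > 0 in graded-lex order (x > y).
(a) The degree is 4 — the shape is more complex than any degree-3 curve.
(b) Observable constraints: every point of the y-axis in the box is on the curve.
(c) Matching integer coefficients to the picture gives p.

3*x^4 - x^3*y + 2*x^2*y^2 + 3*x^2*y - 2*x*y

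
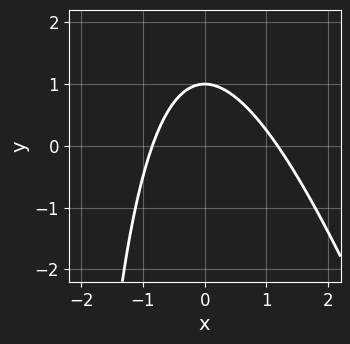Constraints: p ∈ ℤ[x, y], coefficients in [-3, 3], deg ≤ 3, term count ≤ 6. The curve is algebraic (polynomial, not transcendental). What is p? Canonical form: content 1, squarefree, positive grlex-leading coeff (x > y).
3*x^2 + x*y - x + 3*y - 3

First, degree: no degree-1 curve has this shape, so deg p = 2.
Then, observable constraints: one y-axis crossing is at y = 1.
Finally, the integer polynomial consistent with all of this is the stated p.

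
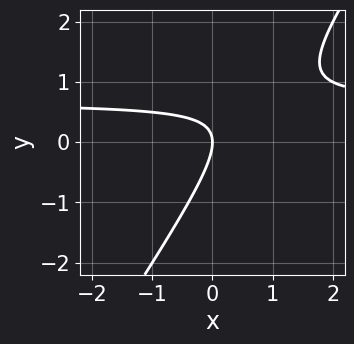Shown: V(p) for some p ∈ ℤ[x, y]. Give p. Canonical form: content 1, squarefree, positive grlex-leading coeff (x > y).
3*x*y - 2*y^2 - 2*x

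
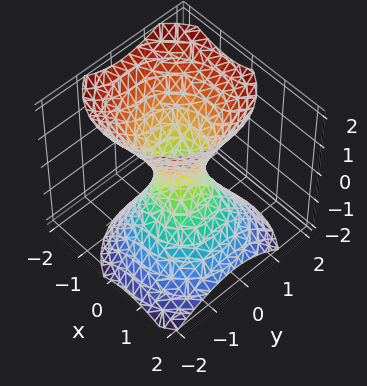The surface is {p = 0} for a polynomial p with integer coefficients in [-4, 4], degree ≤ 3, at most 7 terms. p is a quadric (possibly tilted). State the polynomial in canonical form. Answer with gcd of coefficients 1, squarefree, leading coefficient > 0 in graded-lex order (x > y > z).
3*x^2 + 2*x*z + 3*y^2 - y*z - 2*z^2 - 1

The degree is 2 — the shape is more complex than any degree-1 surface.
Against the integer gridlines: the surface avoids every integer z-axis point in the box.
Matching integer coefficients to the picture gives p.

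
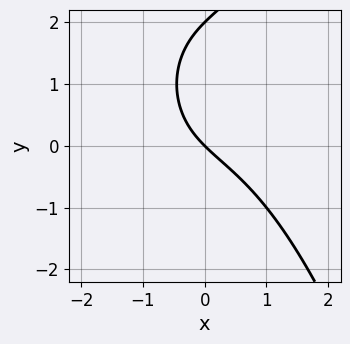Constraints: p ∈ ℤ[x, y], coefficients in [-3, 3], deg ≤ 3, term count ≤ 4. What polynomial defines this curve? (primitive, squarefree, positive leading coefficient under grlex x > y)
x^3 - y^2 + 2*x + 2*y

(a) Degree: no degree-2 curve has this shape, so deg p = 3.
(b) Checking where it meets the axes: among the integer gridlines, it crosses the y-axis at y ∈ {0, 2}; it meets the x-axis at x = 0 (among the integer gridlines).
(c) Together with the visible shape, these determine p as stated.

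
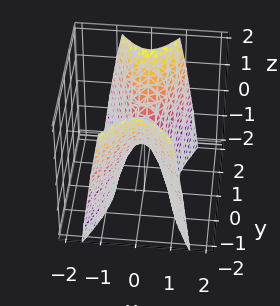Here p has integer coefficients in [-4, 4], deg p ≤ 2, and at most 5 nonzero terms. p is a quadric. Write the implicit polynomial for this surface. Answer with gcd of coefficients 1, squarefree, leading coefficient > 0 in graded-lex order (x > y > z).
1. Degree: a hyperbolic paraboloid; a quadric, so deg p = 2.
2. Symmetries: the y ↦ −y reflection is a symmetry, so y appears only in even powers; mirror symmetry x ↦ −x ⇒ only even powers of x.
3. Reading off the gridlines: it meets the z-axis at z = 0 (among the integer gridlines); it meets the y-axis at y = 0 (among the integer gridlines); it meets the x-axis at x = 0 (among the integer gridlines).
4. Together with the visible shape, these determine p as stated.

3*x^2 - y^2 + z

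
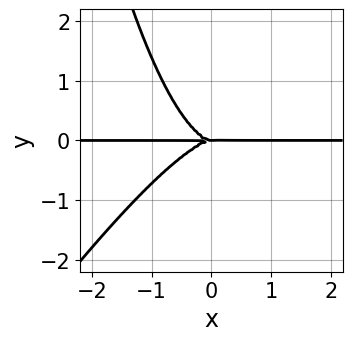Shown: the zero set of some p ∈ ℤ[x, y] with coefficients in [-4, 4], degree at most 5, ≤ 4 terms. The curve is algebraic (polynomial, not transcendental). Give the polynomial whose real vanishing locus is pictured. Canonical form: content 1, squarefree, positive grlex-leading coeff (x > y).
(a) The degree is 4 — no degree-3 curve has this shape.
(b) Against the integer gridlines: every point of the x-axis in the box is on the curve; it crosses the y-axis at the gridline y = 0.
(c) Putting this together gives p.

3*x^3*y - 2*x^2*y^2 + 3*y^3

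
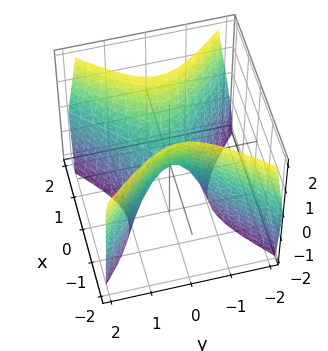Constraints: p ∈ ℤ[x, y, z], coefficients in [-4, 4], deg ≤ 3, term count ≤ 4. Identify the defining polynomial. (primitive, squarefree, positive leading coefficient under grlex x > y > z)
2*x^2 - 2*y^2 - z

First, degree: a saddle surface; a quadric, so deg p = 2.
Next, symmetries: it's symmetric under y → −y, forcing even powers of y; it's symmetric under x → −x, forcing even powers of x.
Next, against the integer gridlines: it meets the x-axis at x = 0 (among the integer gridlines); it meets the y-axis at y = 0 (among the integer gridlines).
Finally, assembling these constraints gives the stated polynomial.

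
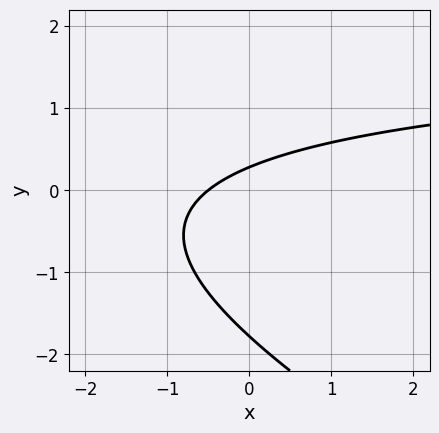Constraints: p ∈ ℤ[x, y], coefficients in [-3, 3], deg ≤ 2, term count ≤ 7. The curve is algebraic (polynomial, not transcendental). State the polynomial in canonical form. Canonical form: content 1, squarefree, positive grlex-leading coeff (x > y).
x*y + 2*y^2 - 2*x + 3*y - 1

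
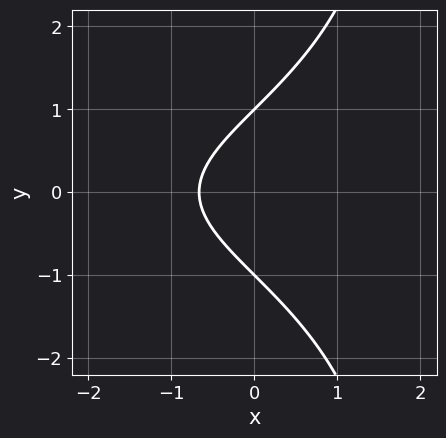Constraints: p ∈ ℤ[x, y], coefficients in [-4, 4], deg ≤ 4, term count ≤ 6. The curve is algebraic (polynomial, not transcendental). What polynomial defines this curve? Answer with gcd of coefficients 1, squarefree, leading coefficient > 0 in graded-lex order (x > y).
First, degree: the shape is more complex than any degree-2 curve, so deg p = 3.
Next, symmetries: the y ↦ −y reflection is a symmetry, so y appears only in even powers.
Then, reading off the gridlines: the y-axis gridline crossings are at y ∈ {-1, 1}.
Finally, these observations pin down the coefficients.

x*y^2 - 2*y^2 + 3*x + 2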